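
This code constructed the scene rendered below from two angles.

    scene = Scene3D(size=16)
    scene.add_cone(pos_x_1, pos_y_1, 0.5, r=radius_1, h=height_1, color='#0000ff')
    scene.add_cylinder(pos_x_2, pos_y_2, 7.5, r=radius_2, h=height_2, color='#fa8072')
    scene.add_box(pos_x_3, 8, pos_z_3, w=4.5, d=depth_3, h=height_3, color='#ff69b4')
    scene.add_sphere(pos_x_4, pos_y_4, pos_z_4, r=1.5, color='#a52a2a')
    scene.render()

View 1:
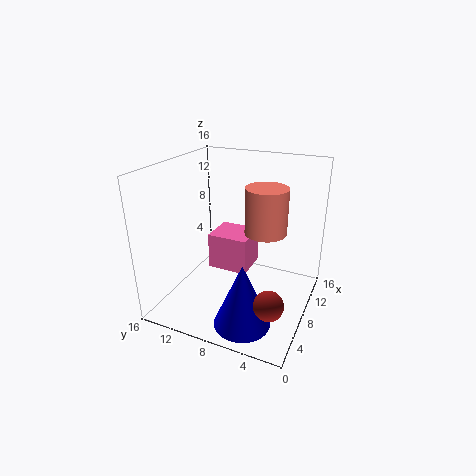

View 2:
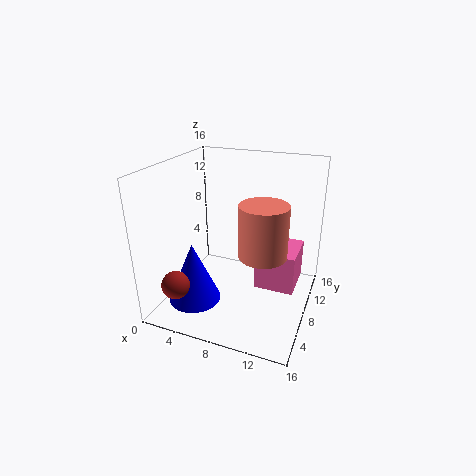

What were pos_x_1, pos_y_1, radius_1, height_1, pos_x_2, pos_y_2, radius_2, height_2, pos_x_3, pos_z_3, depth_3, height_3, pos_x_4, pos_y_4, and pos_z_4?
pos_x_1 = 3.5; pos_y_1 = 5.5; radius_1 = 3; height_1 = 7; pos_x_2 = 11.5; pos_y_2 = 6; radius_2 = 2.5; height_2 = 5.5; pos_x_3 = 10; pos_z_3 = 2; depth_3 = 5; height_3 = 4.5; pos_x_4 = 3; pos_y_4 = 2.5; pos_z_4 = 4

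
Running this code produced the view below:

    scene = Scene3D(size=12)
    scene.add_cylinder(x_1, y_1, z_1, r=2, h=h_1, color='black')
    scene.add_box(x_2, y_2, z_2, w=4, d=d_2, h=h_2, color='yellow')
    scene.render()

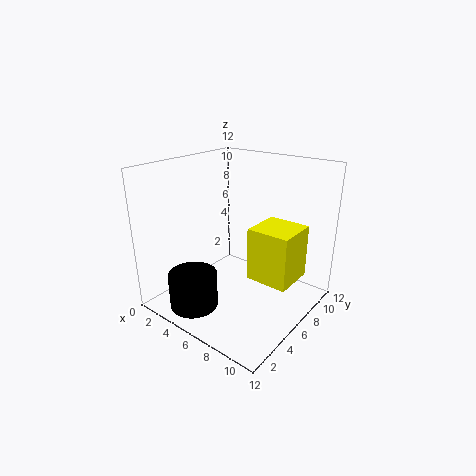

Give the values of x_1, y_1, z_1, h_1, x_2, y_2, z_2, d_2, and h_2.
x_1 = 4, y_1 = 2.5, z_1 = 0.5, h_1 = 3, x_2 = 5.5, y_2 = 8, z_2 = 1, d_2 = 4, h_2 = 5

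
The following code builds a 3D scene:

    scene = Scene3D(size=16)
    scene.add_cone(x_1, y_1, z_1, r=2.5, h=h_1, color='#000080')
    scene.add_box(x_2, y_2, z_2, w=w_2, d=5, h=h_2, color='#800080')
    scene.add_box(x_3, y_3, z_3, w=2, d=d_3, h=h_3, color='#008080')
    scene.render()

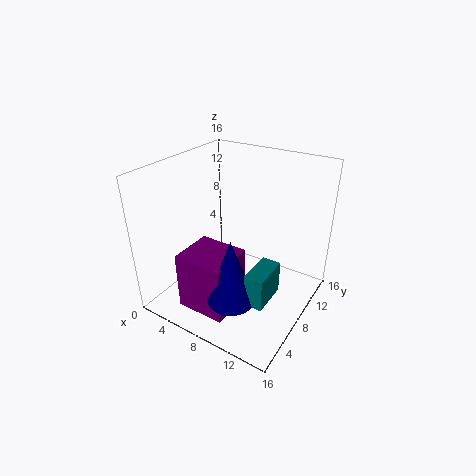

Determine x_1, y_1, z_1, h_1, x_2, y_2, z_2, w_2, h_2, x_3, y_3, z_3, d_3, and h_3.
x_1 = 10; y_1 = 3.5; z_1 = 3.5; h_1 = 7; x_2 = 4; y_2 = 2; z_2 = 1; w_2 = 5.5; h_2 = 6.5; x_3 = 11.5; y_3 = 3.5; z_3 = 3.5; d_3 = 4; h_3 = 3.5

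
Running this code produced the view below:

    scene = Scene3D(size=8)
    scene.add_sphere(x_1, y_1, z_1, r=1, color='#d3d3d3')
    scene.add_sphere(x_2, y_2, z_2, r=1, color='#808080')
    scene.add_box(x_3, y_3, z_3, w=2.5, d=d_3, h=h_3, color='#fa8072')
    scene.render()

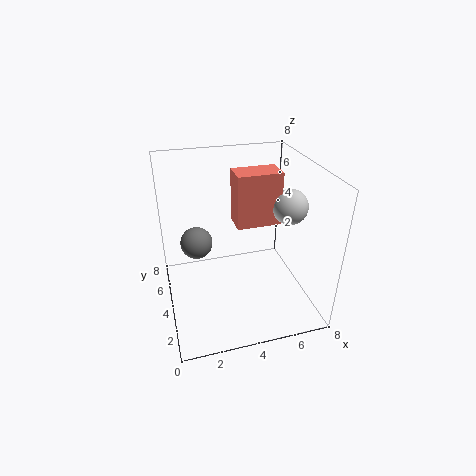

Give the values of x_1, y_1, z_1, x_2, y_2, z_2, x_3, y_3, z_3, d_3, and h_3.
x_1 = 7; y_1 = 4; z_1 = 5.5; x_2 = 2; y_2 = 6.5; z_2 = 2.5; x_3 = 4; y_3 = 4; z_3 = 4.5; d_3 = 1.5; h_3 = 3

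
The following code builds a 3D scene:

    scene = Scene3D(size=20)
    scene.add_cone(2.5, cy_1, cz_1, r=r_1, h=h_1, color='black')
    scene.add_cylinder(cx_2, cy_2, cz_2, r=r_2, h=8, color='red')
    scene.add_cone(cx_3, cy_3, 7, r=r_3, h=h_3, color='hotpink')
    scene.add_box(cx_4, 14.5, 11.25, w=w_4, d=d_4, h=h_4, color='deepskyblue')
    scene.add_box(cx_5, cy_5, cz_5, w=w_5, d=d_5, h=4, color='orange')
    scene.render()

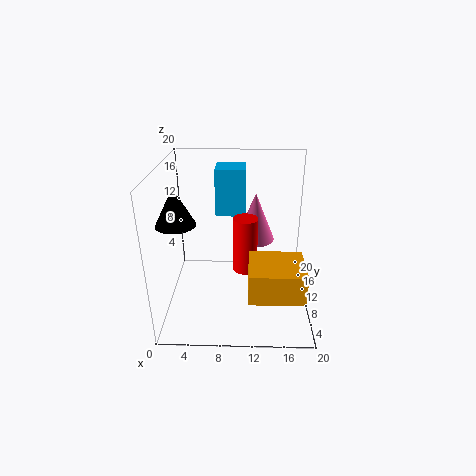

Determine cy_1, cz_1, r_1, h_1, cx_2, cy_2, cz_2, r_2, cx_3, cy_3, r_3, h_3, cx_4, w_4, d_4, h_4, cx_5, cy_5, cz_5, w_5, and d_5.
cy_1 = 6; cz_1 = 13.75; r_1 = 2.5; h_1 = 4.75; cx_2 = 11; cy_2 = 10.5; cz_2 = 4.75; r_2 = 1.75; cx_3 = 12.5; cy_3 = 15.75; r_3 = 3; h_3 = 7.5; cx_4 = 6.5; w_4 = 4.5; d_4 = 4.5; h_4 = 7; cx_5 = 11.5; cy_5 = 1.5; cz_5 = 5.25; w_5 = 7; d_5 = 6.25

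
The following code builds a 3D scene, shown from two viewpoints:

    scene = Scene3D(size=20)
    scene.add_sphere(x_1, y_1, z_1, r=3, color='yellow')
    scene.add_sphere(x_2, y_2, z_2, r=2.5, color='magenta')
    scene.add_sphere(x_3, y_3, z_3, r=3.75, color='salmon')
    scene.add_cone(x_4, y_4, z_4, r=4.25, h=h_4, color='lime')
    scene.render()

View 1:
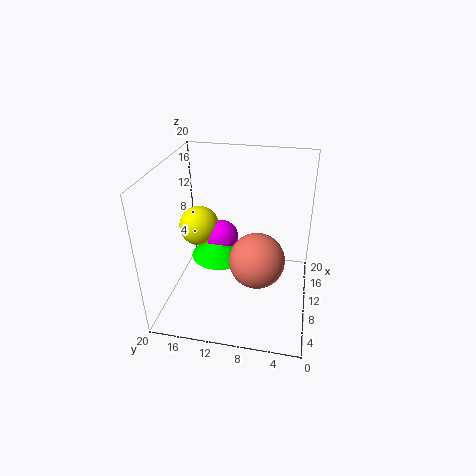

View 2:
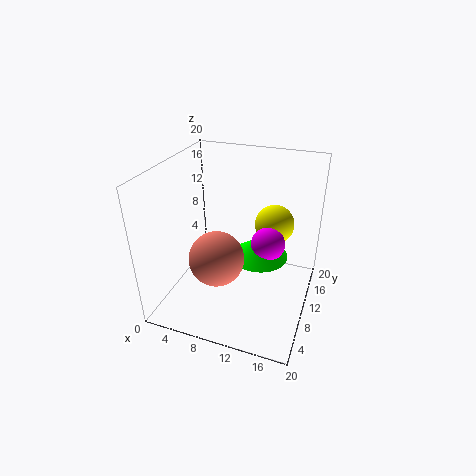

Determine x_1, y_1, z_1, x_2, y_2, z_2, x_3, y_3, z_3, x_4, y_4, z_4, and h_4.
x_1 = 13.5
y_1 = 16.75
z_1 = 9.25
x_2 = 13.5
y_2 = 13.25
z_2 = 7.75
x_3 = 8
y_3 = 7
z_3 = 8
x_4 = 12.25
y_4 = 13.25
z_4 = 5.5
h_4 = 3.25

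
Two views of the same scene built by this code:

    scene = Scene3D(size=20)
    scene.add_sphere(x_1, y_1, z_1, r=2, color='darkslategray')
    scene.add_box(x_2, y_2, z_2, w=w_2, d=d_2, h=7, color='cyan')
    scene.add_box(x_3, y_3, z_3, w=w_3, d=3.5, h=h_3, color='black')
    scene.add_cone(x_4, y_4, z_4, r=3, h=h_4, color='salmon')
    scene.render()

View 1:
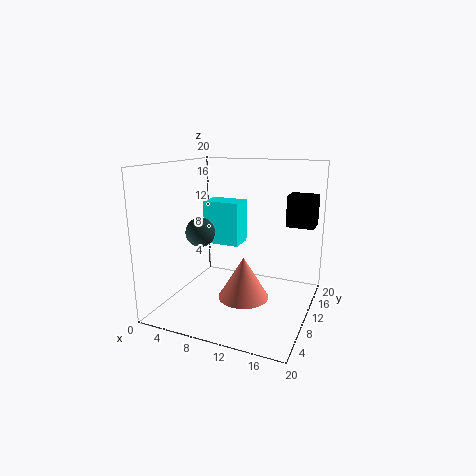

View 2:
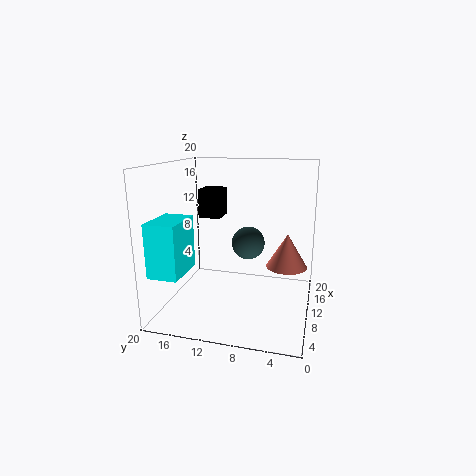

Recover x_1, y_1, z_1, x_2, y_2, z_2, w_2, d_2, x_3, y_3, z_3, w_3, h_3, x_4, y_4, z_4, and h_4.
x_1 = 5.5
y_1 = 7.5
z_1 = 11
x_2 = 1.5
y_2 = 15.5
z_2 = 6.5
w_2 = 6
d_2 = 4
x_3 = 15.5
y_3 = 14.5
z_3 = 11
w_3 = 4
h_3 = 4.5
x_4 = 13.5
y_4 = 3.5
z_4 = 5
h_4 = 5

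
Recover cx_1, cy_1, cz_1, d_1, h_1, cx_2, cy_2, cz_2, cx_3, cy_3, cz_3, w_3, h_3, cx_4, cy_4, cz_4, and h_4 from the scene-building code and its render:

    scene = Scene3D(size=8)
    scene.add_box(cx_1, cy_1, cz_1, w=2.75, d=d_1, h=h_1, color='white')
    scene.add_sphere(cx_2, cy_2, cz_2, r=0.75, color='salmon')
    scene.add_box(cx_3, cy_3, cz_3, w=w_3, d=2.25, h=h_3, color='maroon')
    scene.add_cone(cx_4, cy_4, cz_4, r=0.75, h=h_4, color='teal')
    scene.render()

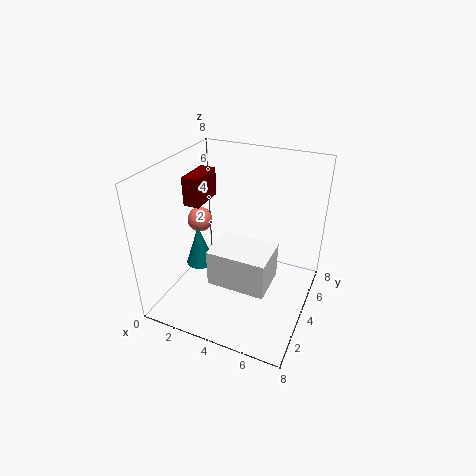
cx_1 = 4, cy_1 = 0.5, cz_1 = 3.5, d_1 = 2, h_1 = 1.75, cx_2 = 1, cy_2 = 5, cz_2 = 4, cx_3 = 0.25, cy_3 = 4.5, cz_3 = 5, w_3 = 1, h_3 = 1.75, cx_4 = 2.25, cy_4 = 2.75, cz_4 = 2.75, h_4 = 2.25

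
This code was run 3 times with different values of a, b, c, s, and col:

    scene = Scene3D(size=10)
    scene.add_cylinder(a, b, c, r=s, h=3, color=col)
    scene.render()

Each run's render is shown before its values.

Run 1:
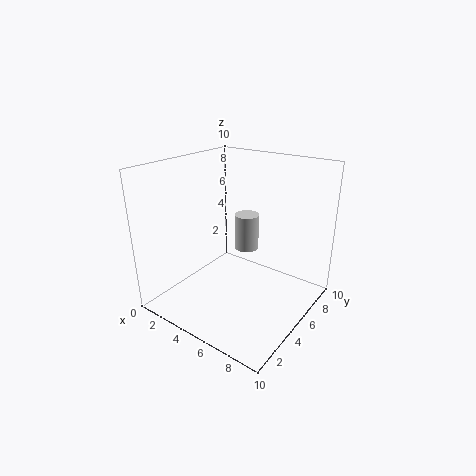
a = 3
b = 9
c = 2
s = 1
col = 'lightgray'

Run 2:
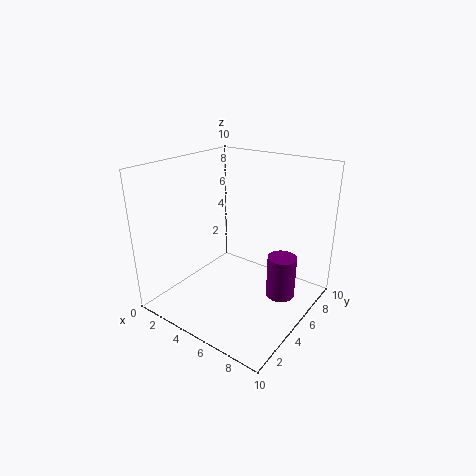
a = 8
b = 6
c = 1
s = 1
col = 'purple'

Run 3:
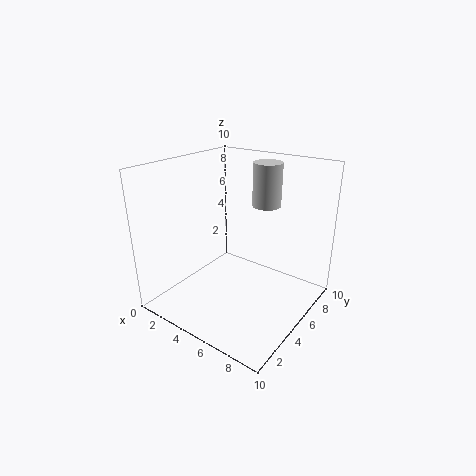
a = 6
b = 7
c = 7
s = 1
col = 'lightgray'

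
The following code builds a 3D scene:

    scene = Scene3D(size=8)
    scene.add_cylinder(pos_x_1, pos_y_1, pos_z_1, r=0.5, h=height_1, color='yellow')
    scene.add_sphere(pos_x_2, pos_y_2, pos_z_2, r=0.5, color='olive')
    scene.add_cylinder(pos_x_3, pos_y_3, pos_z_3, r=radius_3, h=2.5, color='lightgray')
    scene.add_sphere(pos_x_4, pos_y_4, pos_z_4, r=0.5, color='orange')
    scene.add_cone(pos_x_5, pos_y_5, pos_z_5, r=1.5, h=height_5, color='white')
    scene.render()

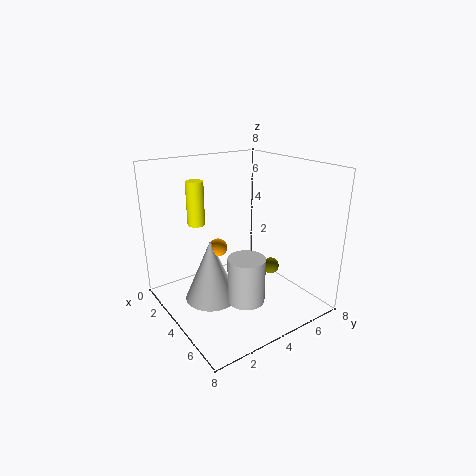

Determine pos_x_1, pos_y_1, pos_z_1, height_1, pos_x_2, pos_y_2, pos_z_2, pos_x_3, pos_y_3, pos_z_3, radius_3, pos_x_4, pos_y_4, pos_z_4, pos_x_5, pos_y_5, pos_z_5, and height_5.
pos_x_1 = 2; pos_y_1 = 2.5; pos_z_1 = 4.5; height_1 = 2.5; pos_x_2 = 4; pos_y_2 = 6.5; pos_z_2 = 1.5; pos_x_3 = 5.5; pos_y_3 = 3.5; pos_z_3 = 1; radius_3 = 1; pos_x_4 = 3.5; pos_y_4 = 3; pos_z_4 = 3.5; pos_x_5 = 3.5; pos_y_5 = 2.5; pos_z_5 = 0.5; height_5 = 3.5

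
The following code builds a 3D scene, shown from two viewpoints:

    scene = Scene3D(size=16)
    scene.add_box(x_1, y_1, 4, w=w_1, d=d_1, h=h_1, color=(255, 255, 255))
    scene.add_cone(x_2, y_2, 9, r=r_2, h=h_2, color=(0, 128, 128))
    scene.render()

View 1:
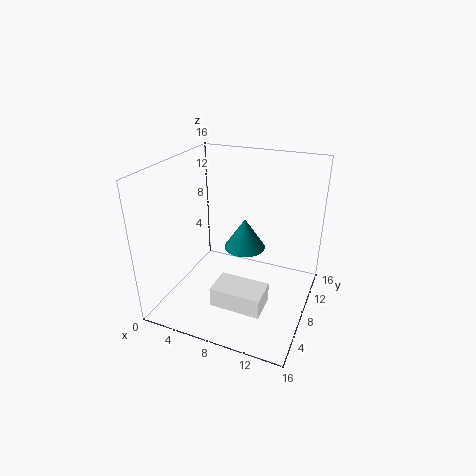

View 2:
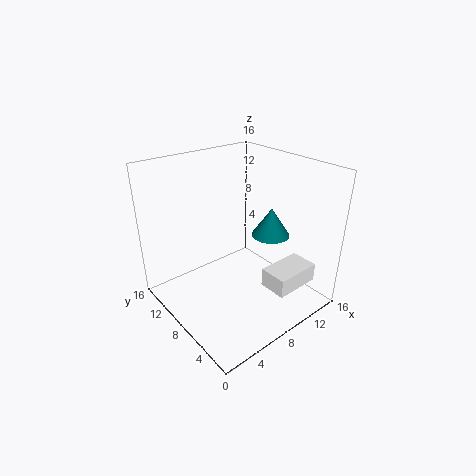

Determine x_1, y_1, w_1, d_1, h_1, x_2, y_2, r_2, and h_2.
x_1 = 8
y_1 = 1
w_1 = 5
d_1 = 3
h_1 = 2
x_2 = 10
y_2 = 5
r_2 = 2
h_2 = 3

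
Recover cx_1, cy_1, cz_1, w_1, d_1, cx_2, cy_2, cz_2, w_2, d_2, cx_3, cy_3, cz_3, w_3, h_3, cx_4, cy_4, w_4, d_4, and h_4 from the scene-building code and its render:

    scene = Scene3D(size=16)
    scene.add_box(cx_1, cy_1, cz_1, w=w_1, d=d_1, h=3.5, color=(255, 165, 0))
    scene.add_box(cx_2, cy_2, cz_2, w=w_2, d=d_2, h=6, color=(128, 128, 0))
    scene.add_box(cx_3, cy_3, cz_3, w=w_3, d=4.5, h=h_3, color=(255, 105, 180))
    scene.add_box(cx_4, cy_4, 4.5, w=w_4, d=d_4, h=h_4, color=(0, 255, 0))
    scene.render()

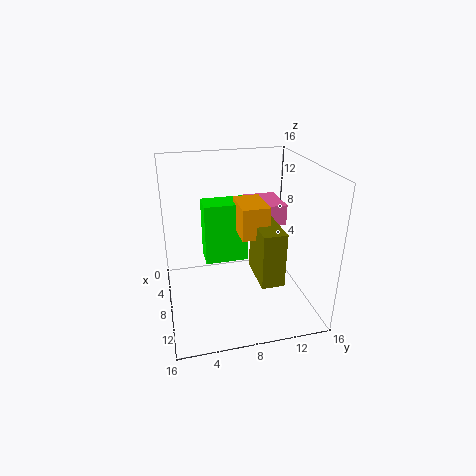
cx_1 = 5.5
cy_1 = 8
cz_1 = 8.5
w_1 = 4.5
d_1 = 3
cx_2 = 7.5
cy_2 = 9.5
cz_2 = 4
w_2 = 5
d_2 = 2.5
cx_3 = 1
cy_3 = 10
cz_3 = 8
w_3 = 5
h_3 = 2.5
cx_4 = 4
cy_4 = 4.5
w_4 = 3
d_4 = 5
h_4 = 7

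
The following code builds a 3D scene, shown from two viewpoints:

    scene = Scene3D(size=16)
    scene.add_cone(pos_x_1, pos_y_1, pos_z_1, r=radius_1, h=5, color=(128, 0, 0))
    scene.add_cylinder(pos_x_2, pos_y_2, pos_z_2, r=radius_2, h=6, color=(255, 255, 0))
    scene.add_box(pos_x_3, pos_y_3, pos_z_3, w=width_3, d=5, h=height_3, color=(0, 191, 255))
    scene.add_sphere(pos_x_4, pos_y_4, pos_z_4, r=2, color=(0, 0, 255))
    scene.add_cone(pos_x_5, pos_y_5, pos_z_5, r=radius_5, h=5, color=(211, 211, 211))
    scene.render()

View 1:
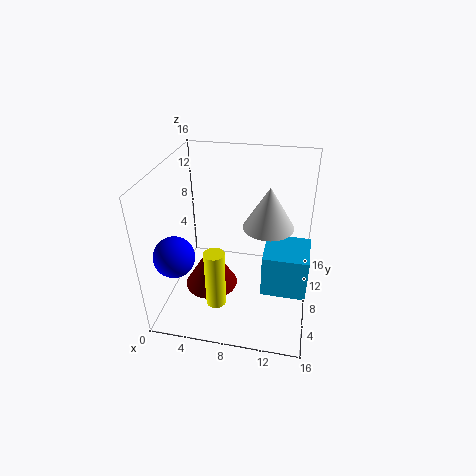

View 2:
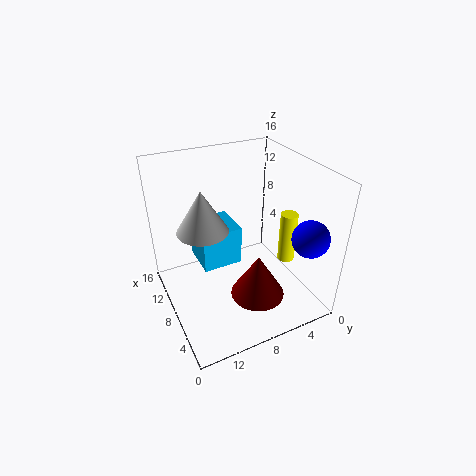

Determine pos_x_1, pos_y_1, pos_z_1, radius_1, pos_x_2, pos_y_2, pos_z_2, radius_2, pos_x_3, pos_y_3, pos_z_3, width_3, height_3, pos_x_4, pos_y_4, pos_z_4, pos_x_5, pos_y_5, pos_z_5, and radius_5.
pos_x_1 = 5, pos_y_1 = 7, pos_z_1 = 2, radius_1 = 3, pos_x_2 = 7, pos_y_2 = 2, pos_z_2 = 4, radius_2 = 1, pos_x_3 = 11, pos_y_3 = 6, pos_z_3 = 2, width_3 = 5, height_3 = 5, pos_x_4 = 3, pos_y_4 = 2, pos_z_4 = 9, pos_x_5 = 11, pos_y_5 = 11, pos_z_5 = 8, radius_5 = 3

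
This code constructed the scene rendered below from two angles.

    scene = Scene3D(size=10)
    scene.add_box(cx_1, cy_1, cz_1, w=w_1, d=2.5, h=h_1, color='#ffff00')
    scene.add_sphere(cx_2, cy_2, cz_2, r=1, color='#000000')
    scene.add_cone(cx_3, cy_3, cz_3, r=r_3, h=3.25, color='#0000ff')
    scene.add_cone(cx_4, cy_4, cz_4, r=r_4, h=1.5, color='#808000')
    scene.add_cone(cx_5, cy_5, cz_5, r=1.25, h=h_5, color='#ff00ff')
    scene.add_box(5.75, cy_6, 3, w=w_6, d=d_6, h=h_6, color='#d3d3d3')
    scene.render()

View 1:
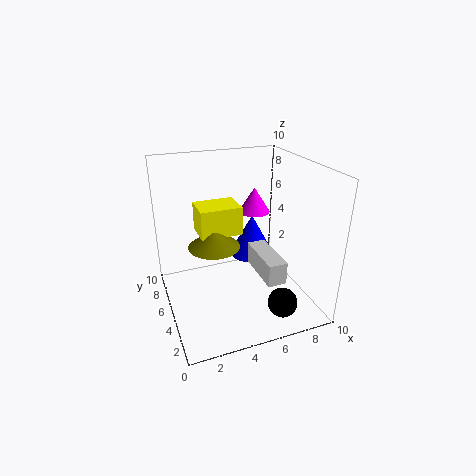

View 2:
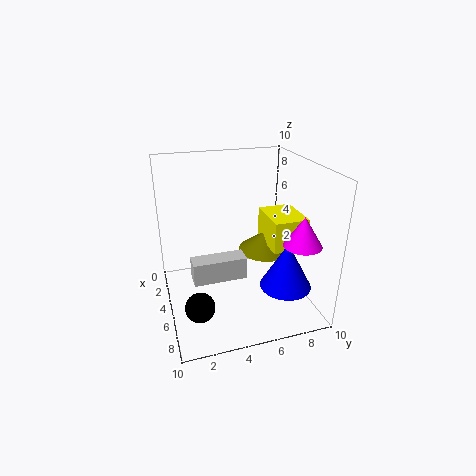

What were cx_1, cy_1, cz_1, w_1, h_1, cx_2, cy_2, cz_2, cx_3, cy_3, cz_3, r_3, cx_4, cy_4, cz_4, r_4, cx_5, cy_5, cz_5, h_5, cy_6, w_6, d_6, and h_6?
cx_1 = 3; cy_1 = 7.25; cz_1 = 4; w_1 = 3.25; h_1 = 2.25; cx_2 = 7; cy_2 = 1.75; cz_2 = 1.25; cx_3 = 7.25; cy_3 = 7.75; cz_3 = 2; r_3 = 1.75; cx_4 = 4; cy_4 = 7.5; cz_4 = 3.25; r_4 = 2; cx_5 = 7.75; cy_5 = 8.5; cz_5 = 5.25; h_5 = 2; cy_6 = 1.5; w_6 = 1.25; d_6 = 3.5; h_6 = 1.5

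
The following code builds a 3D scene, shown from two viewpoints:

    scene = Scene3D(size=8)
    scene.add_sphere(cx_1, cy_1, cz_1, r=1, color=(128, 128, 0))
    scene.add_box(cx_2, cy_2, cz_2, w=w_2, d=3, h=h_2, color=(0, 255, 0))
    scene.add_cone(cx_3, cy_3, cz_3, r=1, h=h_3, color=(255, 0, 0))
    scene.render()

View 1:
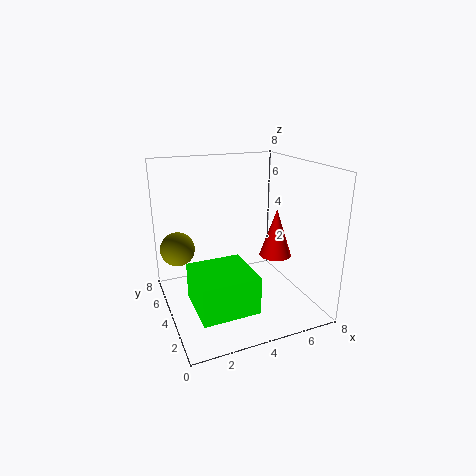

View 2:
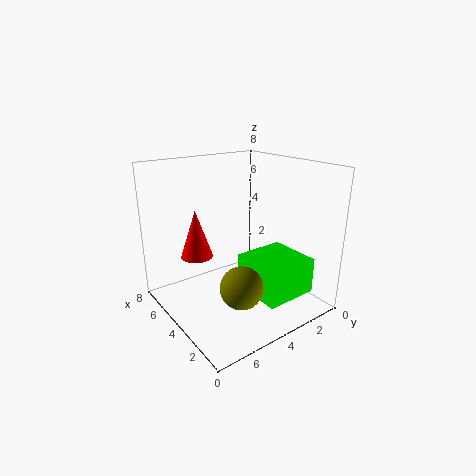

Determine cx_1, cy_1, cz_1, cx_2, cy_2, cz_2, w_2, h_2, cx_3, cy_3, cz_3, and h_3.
cx_1 = 1; cy_1 = 6; cz_1 = 3; cx_2 = 1; cy_2 = 1; cz_2 = 1; w_2 = 3; h_2 = 2; cx_3 = 7; cy_3 = 5; cz_3 = 2; h_3 = 3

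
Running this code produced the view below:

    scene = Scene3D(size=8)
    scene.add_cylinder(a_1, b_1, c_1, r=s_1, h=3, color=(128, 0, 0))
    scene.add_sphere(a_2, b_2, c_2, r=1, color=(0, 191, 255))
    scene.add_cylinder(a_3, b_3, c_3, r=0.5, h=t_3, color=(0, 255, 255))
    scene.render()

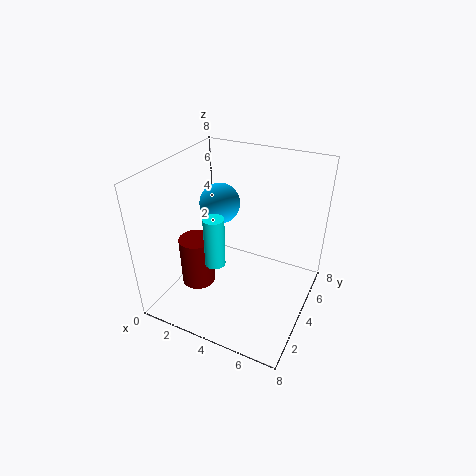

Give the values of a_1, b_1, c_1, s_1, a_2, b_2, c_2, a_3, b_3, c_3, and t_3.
a_1 = 1.5, b_1 = 3.5, c_1 = 0.5, s_1 = 1, a_2 = 3.5, b_2 = 3, c_2 = 6.5, a_3 = 4, b_3 = 1.5, c_3 = 4, t_3 = 2.5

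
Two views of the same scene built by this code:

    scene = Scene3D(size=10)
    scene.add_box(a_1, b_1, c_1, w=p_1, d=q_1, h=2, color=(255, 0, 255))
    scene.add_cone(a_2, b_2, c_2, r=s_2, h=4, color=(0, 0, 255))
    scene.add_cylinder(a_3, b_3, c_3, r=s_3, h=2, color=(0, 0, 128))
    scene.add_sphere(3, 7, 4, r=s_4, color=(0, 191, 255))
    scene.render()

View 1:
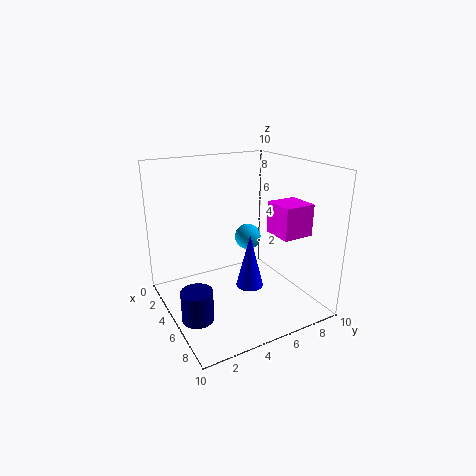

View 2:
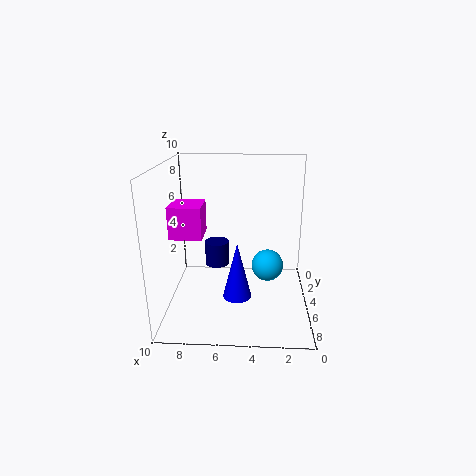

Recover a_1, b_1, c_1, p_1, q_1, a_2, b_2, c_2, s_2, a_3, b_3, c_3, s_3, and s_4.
a_1 = 7; b_1 = 6; c_1 = 6; p_1 = 2; q_1 = 2; a_2 = 5; b_2 = 6; c_2 = 1; s_2 = 1; a_3 = 7; b_3 = 1; c_3 = 1; s_3 = 1; s_4 = 1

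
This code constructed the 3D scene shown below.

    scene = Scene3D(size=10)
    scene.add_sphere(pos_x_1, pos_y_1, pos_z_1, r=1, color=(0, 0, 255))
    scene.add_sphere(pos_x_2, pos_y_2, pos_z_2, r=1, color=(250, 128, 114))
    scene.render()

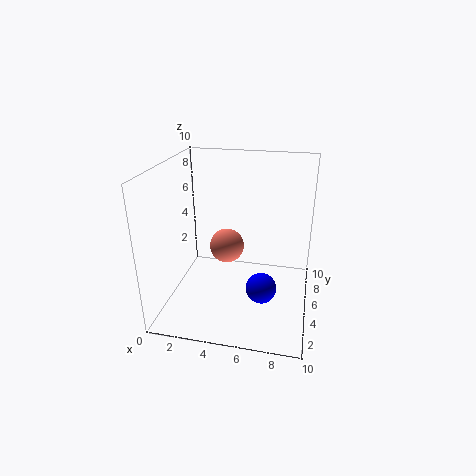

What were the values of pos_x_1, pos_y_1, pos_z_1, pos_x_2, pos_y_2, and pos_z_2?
pos_x_1 = 7
pos_y_1 = 3
pos_z_1 = 2.5
pos_x_2 = 5
pos_y_2 = 2
pos_z_2 = 6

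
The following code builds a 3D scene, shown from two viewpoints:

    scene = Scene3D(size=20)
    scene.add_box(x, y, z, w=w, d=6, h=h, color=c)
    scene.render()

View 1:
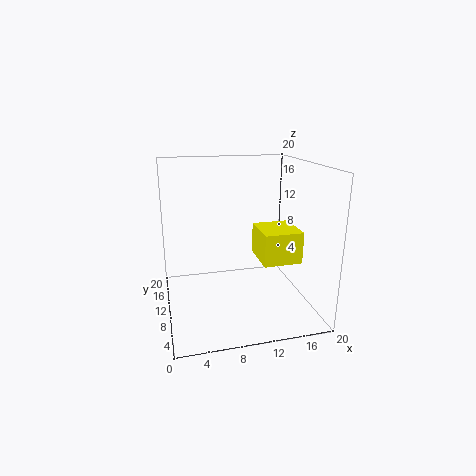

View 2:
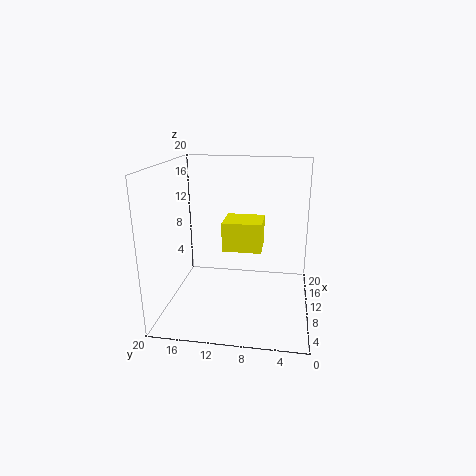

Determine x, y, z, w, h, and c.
x = 13, y = 7, z = 6.5, w = 5.5, h = 4.5, c = 'yellow'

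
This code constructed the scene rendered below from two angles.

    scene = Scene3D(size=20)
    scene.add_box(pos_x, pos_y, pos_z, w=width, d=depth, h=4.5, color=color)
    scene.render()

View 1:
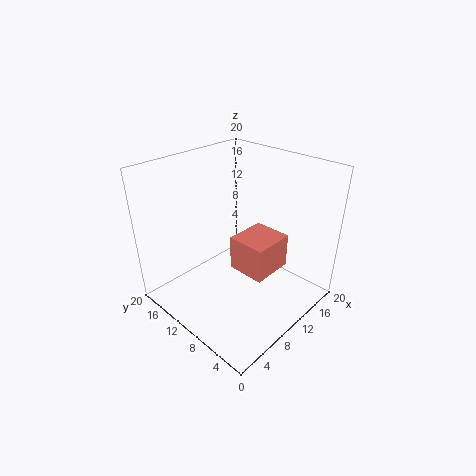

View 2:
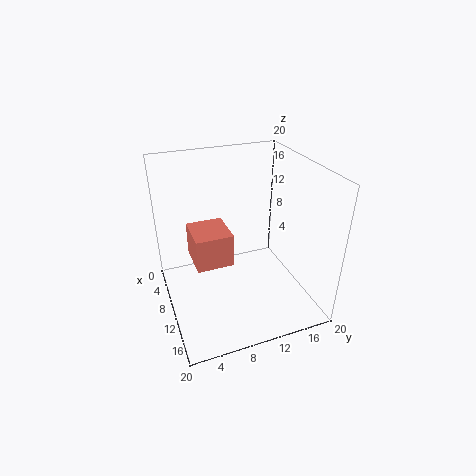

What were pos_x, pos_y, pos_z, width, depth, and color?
pos_x = 7, pos_y = 3.5, pos_z = 7.5, width = 5.5, depth = 5, color = 'salmon'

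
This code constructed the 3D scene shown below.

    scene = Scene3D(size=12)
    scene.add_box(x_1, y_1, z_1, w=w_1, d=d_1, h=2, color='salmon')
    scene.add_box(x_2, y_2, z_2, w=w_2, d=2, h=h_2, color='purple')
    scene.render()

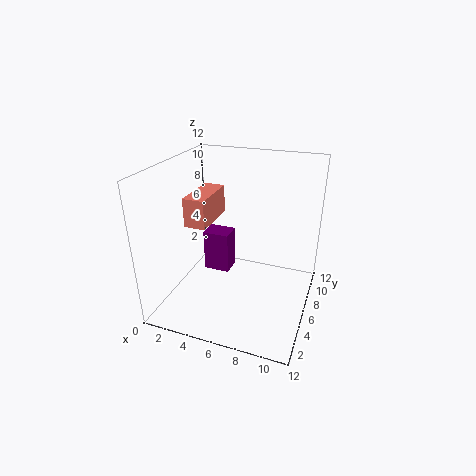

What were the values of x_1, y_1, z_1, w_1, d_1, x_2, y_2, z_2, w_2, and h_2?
x_1 = 4, y_1 = 1, z_1 = 9, w_1 = 1.5, d_1 = 3.5, x_2 = 1.5, y_2 = 8.5, z_2 = 0.5, w_2 = 2.5, h_2 = 4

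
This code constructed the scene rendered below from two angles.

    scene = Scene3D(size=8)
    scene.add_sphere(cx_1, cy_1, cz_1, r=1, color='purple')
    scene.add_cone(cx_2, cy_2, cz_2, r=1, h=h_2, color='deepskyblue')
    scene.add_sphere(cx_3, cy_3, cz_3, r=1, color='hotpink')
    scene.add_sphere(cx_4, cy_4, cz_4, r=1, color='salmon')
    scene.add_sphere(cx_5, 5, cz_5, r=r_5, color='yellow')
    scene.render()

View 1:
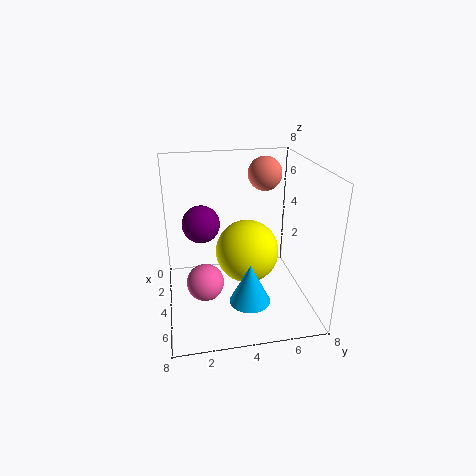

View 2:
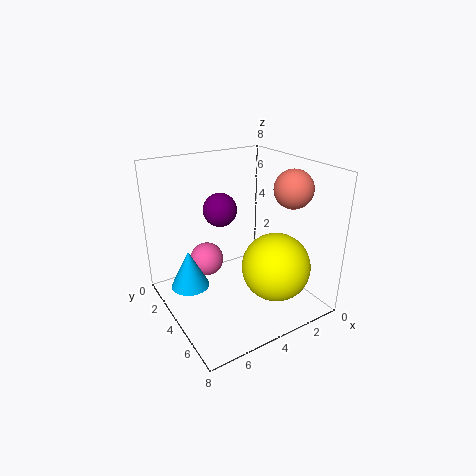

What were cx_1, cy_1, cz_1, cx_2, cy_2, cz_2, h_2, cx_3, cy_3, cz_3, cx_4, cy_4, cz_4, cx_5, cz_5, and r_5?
cx_1 = 4, cy_1 = 2, cz_1 = 5, cx_2 = 7, cy_2 = 4, cz_2 = 2, h_2 = 2, cx_3 = 5, cy_3 = 2, cz_3 = 2, cx_4 = 2, cy_4 = 6, cz_4 = 7, cx_5 = 2, cz_5 = 2, r_5 = 2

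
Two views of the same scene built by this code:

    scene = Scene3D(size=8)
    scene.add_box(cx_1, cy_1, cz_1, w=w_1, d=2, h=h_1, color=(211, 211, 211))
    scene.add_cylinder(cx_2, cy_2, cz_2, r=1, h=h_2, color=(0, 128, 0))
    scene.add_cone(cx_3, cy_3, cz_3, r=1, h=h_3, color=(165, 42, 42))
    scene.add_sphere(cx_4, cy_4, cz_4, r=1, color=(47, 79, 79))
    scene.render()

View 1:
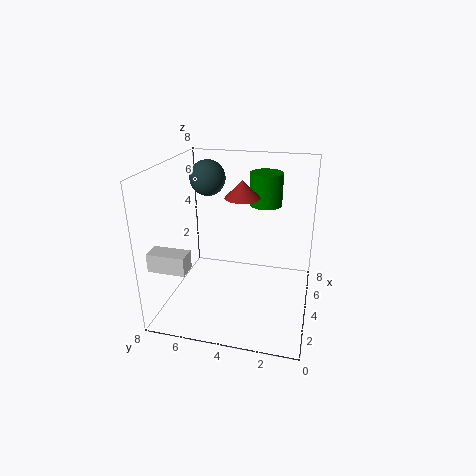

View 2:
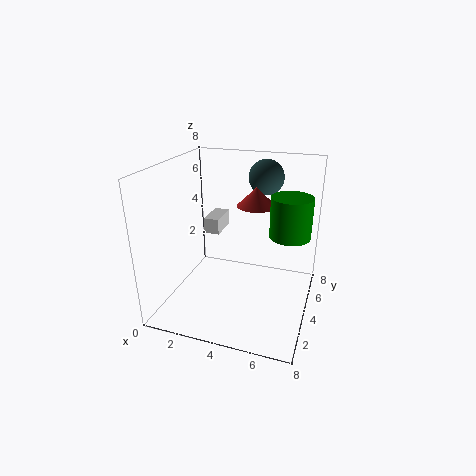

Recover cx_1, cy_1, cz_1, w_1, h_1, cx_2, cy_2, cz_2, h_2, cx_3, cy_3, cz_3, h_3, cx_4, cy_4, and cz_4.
cx_1 = 1
cy_1 = 6
cz_1 = 3
w_1 = 1
h_1 = 1
cx_2 = 7
cy_2 = 3
cz_2 = 5
h_2 = 2
cx_3 = 5
cy_3 = 4
cz_3 = 6
h_3 = 1
cx_4 = 5
cy_4 = 6
cz_4 = 7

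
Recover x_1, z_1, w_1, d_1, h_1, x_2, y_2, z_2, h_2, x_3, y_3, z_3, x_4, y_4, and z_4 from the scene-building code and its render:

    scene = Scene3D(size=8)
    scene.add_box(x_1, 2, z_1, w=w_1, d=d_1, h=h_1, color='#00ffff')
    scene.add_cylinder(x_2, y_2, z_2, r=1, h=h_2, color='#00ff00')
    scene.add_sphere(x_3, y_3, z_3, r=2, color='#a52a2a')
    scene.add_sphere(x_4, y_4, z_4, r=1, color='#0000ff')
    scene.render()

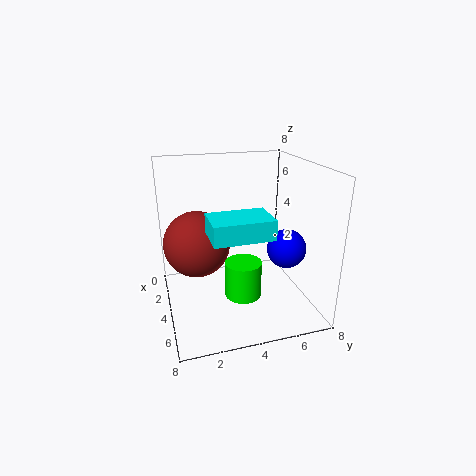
x_1 = 5
z_1 = 5
w_1 = 2
d_1 = 3
h_1 = 1
x_2 = 5
y_2 = 4
z_2 = 1
h_2 = 2
x_3 = 2
y_3 = 2
z_3 = 3
x_4 = 6
y_4 = 6
z_4 = 4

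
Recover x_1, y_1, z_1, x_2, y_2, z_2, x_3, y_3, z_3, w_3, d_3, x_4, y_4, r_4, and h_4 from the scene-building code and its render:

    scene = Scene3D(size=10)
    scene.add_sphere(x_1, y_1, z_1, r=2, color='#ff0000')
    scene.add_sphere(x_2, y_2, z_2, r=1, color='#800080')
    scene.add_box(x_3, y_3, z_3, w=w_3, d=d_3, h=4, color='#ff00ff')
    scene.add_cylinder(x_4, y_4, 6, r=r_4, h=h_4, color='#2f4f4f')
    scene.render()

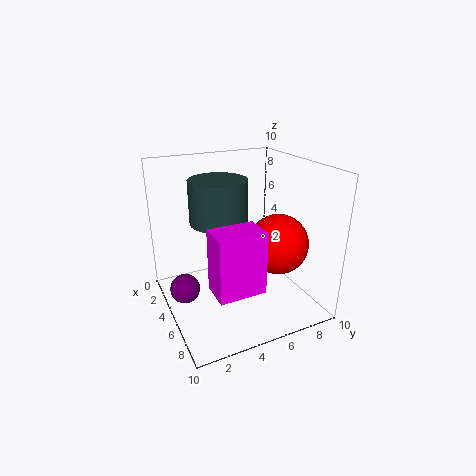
x_1 = 7, y_1 = 7, z_1 = 5, x_2 = 5, y_2 = 1, z_2 = 2, x_3 = 7, y_3 = 2, z_3 = 3, w_3 = 2, d_3 = 3, x_4 = 4, y_4 = 4, r_4 = 2, h_4 = 3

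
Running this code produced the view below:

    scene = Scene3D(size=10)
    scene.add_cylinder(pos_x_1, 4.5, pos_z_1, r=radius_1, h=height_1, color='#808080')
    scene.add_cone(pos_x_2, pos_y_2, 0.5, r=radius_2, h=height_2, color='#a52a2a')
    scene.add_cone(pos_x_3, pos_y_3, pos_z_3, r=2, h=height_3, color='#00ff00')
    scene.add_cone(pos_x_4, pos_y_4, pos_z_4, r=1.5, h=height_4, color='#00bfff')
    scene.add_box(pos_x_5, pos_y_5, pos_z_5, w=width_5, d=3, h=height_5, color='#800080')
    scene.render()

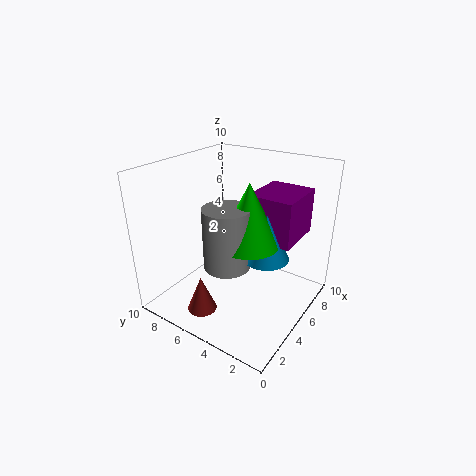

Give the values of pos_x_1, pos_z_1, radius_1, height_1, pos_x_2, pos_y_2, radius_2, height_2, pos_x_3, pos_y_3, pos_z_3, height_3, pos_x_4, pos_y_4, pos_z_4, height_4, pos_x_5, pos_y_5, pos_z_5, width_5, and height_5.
pos_x_1 = 3
pos_z_1 = 4
radius_1 = 1.5
height_1 = 4
pos_x_2 = 2
pos_y_2 = 6
radius_2 = 1
height_2 = 2.5
pos_x_3 = 4
pos_y_3 = 3.5
pos_z_3 = 5.5
height_3 = 4
pos_x_4 = 4.5
pos_y_4 = 2.5
pos_z_4 = 4.5
height_4 = 3
pos_x_5 = 4.5
pos_y_5 = 1
pos_z_5 = 5.5
width_5 = 3.5
height_5 = 3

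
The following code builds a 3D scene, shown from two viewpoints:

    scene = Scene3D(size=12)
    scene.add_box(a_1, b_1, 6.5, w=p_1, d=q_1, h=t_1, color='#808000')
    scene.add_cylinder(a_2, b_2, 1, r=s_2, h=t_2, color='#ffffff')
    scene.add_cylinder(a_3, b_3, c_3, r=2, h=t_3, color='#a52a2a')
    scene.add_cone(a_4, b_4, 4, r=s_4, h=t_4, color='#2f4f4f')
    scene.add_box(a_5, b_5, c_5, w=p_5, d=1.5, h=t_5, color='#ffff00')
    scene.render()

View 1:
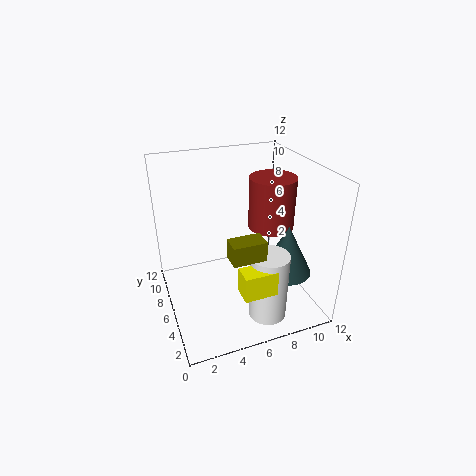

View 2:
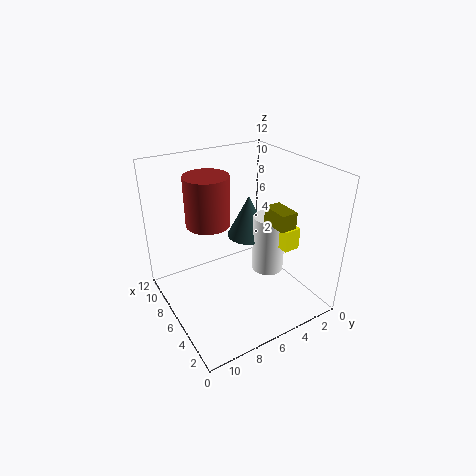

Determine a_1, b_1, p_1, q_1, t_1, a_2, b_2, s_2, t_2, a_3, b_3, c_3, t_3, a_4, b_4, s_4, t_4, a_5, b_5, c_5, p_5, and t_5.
a_1 = 4; b_1 = 1.5; p_1 = 2.5; q_1 = 1.5; t_1 = 1.5; a_2 = 7; b_2 = 2; s_2 = 1.5; t_2 = 5.5; a_3 = 9.5; b_3 = 7; c_3 = 6; t_3 = 4.5; a_4 = 9; b_4 = 3; s_4 = 2; t_4 = 4; a_5 = 4.5; b_5 = 0.5; c_5 = 4; p_5 = 2.5; t_5 = 2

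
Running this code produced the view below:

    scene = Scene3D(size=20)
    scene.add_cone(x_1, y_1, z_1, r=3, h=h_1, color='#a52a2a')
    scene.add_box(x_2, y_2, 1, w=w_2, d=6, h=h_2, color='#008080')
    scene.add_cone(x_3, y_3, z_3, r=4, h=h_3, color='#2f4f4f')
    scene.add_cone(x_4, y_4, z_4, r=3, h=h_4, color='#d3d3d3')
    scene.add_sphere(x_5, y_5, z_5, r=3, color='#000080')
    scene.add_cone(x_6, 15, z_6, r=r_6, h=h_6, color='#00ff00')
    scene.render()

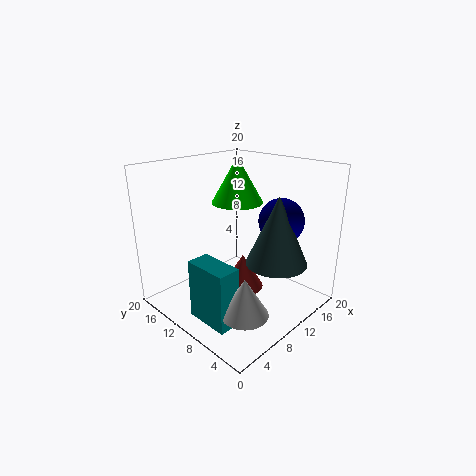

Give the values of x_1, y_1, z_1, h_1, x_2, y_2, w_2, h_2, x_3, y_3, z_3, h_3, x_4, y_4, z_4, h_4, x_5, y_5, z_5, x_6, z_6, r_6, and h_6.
x_1 = 11
y_1 = 10
z_1 = 2
h_1 = 5
x_2 = 2
y_2 = 5
w_2 = 3
h_2 = 8
x_3 = 11
y_3 = 4
z_3 = 8
h_3 = 9
x_4 = 5
y_4 = 4
z_4 = 3
h_4 = 5
x_5 = 13
y_5 = 5
z_5 = 13
x_6 = 15
z_6 = 13
r_6 = 4
h_6 = 7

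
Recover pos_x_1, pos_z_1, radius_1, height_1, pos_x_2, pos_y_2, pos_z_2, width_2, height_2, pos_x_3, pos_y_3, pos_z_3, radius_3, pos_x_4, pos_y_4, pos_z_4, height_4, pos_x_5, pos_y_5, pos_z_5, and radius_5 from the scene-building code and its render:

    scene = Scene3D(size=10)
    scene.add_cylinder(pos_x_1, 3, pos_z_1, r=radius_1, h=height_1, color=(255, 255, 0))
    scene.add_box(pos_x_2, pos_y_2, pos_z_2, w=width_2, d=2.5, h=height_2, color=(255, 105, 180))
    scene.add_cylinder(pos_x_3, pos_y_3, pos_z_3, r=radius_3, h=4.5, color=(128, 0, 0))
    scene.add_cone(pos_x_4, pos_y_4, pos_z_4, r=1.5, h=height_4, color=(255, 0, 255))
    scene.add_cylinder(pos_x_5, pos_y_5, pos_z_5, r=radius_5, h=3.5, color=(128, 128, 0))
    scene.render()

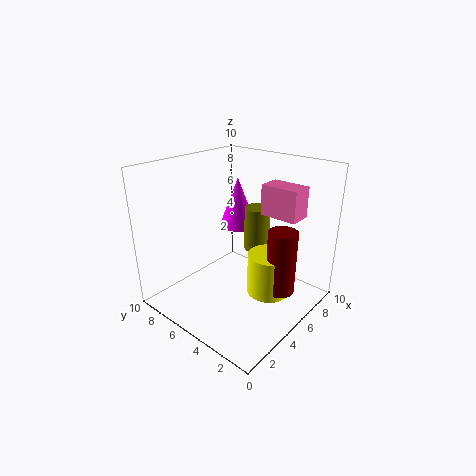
pos_x_1 = 6; pos_z_1 = 1; radius_1 = 1.5; height_1 = 3; pos_x_2 = 5.5; pos_y_2 = 1; pos_z_2 = 7; width_2 = 1.5; height_2 = 2; pos_x_3 = 6; pos_y_3 = 2; pos_z_3 = 1.5; radius_3 = 1; pos_x_4 = 8.5; pos_y_4 = 8; pos_z_4 = 4; height_4 = 4; pos_x_5 = 8.5; pos_y_5 = 6; pos_z_5 = 2.5; radius_5 = 1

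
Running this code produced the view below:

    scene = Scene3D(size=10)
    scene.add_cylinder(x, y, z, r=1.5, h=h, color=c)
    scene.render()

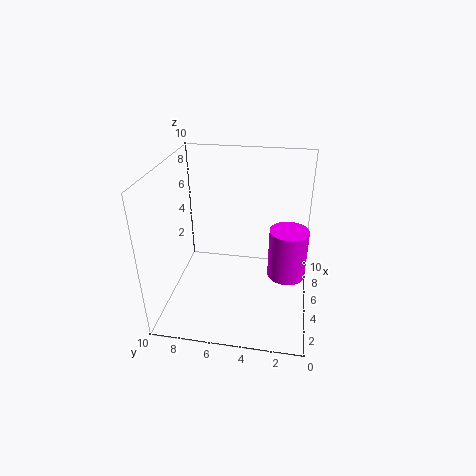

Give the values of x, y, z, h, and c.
x = 7.5, y = 1.5, z = 0.5, h = 4, c = 'magenta'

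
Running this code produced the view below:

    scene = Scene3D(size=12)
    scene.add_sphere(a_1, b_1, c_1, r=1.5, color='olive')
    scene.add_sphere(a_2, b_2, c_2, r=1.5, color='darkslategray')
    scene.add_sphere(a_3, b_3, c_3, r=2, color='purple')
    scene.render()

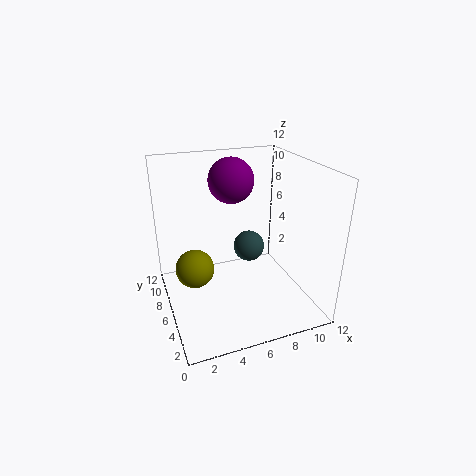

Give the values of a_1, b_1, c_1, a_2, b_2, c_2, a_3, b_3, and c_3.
a_1 = 2, b_1 = 5, c_1 = 4.5, a_2 = 8.5, b_2 = 9.5, c_2 = 3, a_3 = 6.5, b_3 = 9, c_3 = 10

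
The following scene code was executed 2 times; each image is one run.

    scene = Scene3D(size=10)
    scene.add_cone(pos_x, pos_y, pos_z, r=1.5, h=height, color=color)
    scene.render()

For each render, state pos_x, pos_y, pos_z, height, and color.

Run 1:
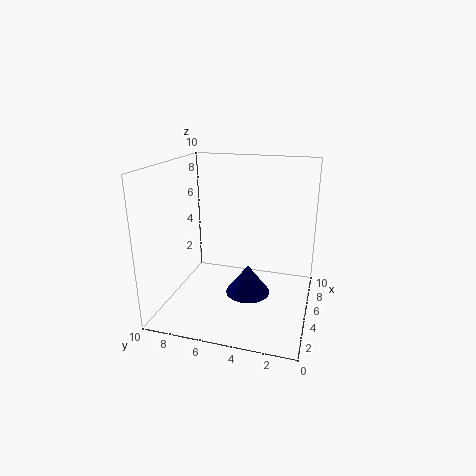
pos_x = 4; pos_y = 4; pos_z = 1.5; height = 2; color = 'navy'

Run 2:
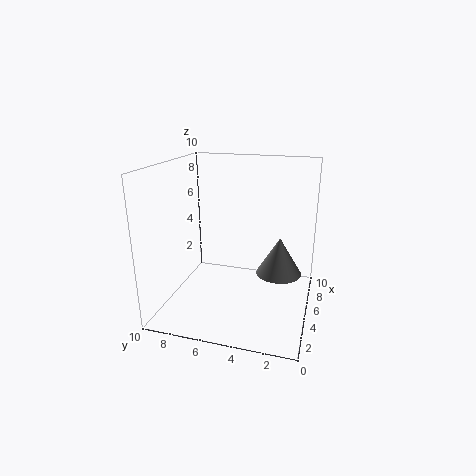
pos_x = 4.5; pos_y = 2; pos_z = 3; height = 2.5; color = 'gray'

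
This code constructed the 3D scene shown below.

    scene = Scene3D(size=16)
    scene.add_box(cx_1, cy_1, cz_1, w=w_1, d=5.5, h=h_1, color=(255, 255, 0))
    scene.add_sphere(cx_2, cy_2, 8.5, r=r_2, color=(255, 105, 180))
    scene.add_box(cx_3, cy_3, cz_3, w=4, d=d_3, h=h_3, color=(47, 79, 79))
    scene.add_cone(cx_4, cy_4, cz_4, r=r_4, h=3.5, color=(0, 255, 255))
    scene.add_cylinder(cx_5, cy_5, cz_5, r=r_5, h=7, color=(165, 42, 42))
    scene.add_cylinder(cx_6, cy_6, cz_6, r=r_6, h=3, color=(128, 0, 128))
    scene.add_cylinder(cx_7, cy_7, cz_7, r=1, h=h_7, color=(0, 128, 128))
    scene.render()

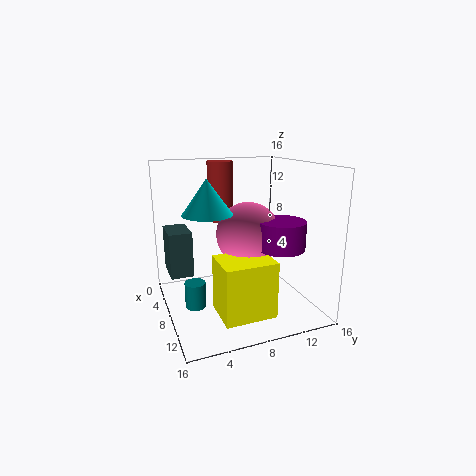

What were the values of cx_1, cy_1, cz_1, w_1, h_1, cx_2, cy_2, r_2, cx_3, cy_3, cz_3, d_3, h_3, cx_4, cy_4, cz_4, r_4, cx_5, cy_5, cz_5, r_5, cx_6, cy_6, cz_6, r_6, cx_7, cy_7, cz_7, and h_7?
cx_1 = 9.5, cy_1 = 4.5, cz_1 = 1, w_1 = 4.5, h_1 = 6, cx_2 = 8.5, cy_2 = 9, r_2 = 3.5, cx_3 = 3.5, cy_3 = 0.5, cz_3 = 4, d_3 = 2.5, h_3 = 5, cx_4 = 10, cy_4 = 4, cz_4 = 11.5, r_4 = 2.5, cx_5 = 3.5, cy_5 = 7.5, cz_5 = 9, r_5 = 1.5, cx_6 = 11.5, cy_6 = 11.5, cz_6 = 7.5, r_6 = 2.5, cx_7 = 12, cy_7 = 2, cz_7 = 3, h_7 = 2.5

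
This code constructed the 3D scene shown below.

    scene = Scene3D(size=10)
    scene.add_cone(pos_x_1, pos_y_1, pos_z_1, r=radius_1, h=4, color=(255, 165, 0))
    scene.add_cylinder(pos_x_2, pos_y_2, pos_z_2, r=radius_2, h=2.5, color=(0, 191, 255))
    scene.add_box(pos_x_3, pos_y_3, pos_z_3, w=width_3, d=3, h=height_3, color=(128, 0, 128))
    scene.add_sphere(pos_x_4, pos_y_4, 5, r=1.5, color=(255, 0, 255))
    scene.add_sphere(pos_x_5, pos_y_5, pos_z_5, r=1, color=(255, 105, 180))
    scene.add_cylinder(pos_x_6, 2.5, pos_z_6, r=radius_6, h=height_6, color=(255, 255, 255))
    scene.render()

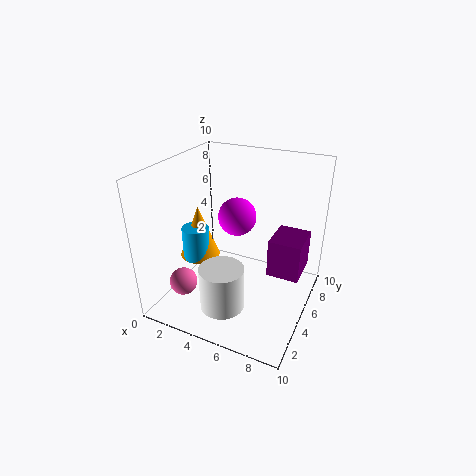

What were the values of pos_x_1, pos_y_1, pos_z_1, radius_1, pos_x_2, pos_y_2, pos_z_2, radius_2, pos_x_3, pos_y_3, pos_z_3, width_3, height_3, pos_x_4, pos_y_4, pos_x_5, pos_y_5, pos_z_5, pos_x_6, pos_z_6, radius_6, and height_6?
pos_x_1 = 1.5, pos_y_1 = 5.5, pos_z_1 = 2.5, radius_1 = 1.5, pos_x_2 = 1.5, pos_y_2 = 5, pos_z_2 = 2.5, radius_2 = 1, pos_x_3 = 6.5, pos_y_3 = 7, pos_z_3 = 1, width_3 = 2.5, height_3 = 3, pos_x_4 = 3.5, pos_y_4 = 8, pos_x_5 = 1.5, pos_y_5 = 3, pos_z_5 = 1.5, pos_x_6 = 5, pos_z_6 = 1, radius_6 = 1.5, height_6 = 3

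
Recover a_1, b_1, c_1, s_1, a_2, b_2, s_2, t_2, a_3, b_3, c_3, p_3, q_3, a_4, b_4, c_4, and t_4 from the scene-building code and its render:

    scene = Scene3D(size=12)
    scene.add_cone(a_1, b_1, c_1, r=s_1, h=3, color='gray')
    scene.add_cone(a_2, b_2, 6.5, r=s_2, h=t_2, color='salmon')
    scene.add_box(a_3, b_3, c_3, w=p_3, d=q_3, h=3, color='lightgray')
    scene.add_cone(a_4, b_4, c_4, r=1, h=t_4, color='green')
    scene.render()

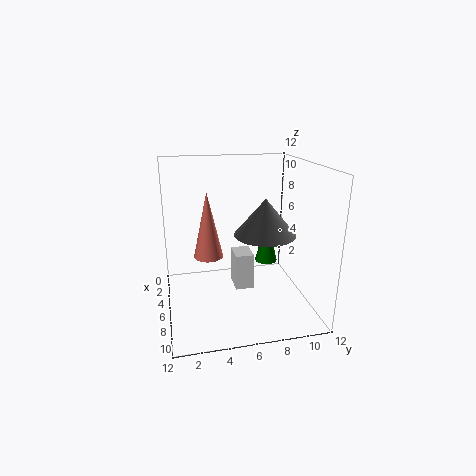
a_1 = 7, b_1 = 8, c_1 = 6.5, s_1 = 2.5, a_2 = 10, b_2 = 3, s_2 = 1, t_2 = 4.5, a_3 = 5.5, b_3 = 5.5, c_3 = 2, p_3 = 2, q_3 = 1.5, a_4 = 4.5, b_4 = 9, c_4 = 3, t_4 = 4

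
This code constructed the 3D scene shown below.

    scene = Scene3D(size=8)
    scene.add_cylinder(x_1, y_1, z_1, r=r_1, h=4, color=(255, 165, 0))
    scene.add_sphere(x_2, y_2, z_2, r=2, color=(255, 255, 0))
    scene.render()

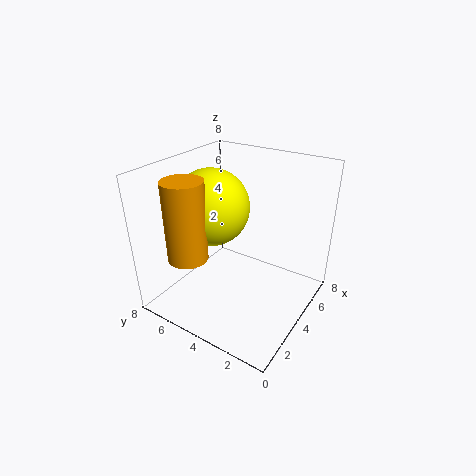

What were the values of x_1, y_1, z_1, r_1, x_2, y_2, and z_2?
x_1 = 1, y_1 = 5, z_1 = 4, r_1 = 1, x_2 = 3, y_2 = 5, z_2 = 6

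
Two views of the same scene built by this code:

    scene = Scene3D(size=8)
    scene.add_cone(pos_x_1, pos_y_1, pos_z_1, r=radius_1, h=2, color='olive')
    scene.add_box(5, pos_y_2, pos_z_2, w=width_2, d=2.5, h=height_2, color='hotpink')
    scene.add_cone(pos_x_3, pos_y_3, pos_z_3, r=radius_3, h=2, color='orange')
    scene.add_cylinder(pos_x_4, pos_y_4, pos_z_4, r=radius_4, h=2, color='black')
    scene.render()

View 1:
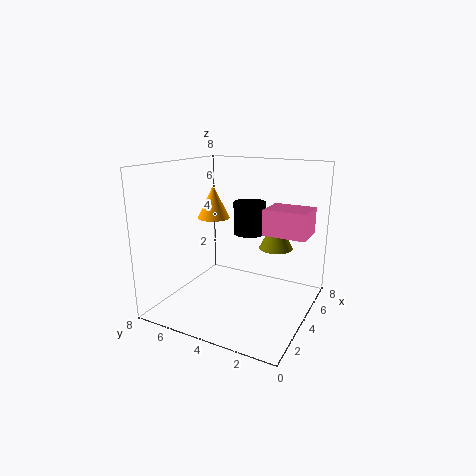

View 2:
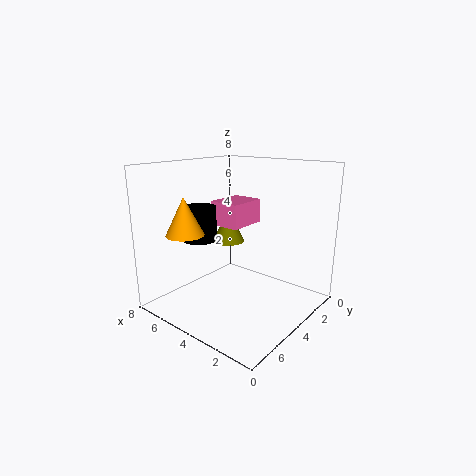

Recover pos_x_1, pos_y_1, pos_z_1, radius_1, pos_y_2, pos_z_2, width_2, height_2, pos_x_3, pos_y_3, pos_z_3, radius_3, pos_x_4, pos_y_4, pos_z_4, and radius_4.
pos_x_1 = 6; pos_y_1 = 2.5; pos_z_1 = 3; radius_1 = 1; pos_y_2 = 0.5; pos_z_2 = 4; width_2 = 2; height_2 = 1.5; pos_x_3 = 5.5; pos_y_3 = 6.5; pos_z_3 = 4.5; radius_3 = 1; pos_x_4 = 6.5; pos_y_4 = 4.5; pos_z_4 = 3.5; radius_4 = 1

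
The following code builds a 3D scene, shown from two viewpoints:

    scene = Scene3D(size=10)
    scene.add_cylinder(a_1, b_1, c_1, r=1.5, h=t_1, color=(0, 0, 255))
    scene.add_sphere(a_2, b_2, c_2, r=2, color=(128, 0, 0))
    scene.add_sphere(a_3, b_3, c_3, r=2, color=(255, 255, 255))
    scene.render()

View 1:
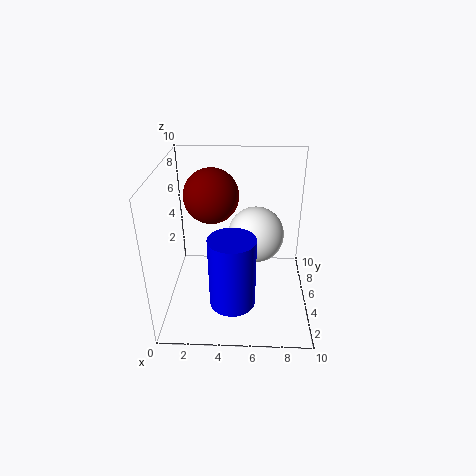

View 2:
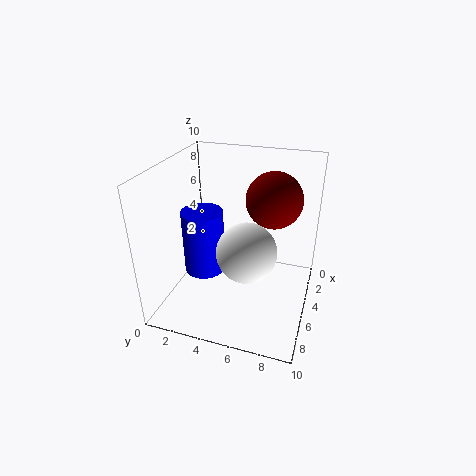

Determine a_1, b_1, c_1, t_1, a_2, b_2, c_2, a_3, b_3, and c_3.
a_1 = 4.75; b_1 = 2.25; c_1 = 1.75; t_1 = 4.75; a_2 = 3; b_2 = 7; c_2 = 7.25; a_3 = 6.25; b_3 = 6; c_3 = 4.75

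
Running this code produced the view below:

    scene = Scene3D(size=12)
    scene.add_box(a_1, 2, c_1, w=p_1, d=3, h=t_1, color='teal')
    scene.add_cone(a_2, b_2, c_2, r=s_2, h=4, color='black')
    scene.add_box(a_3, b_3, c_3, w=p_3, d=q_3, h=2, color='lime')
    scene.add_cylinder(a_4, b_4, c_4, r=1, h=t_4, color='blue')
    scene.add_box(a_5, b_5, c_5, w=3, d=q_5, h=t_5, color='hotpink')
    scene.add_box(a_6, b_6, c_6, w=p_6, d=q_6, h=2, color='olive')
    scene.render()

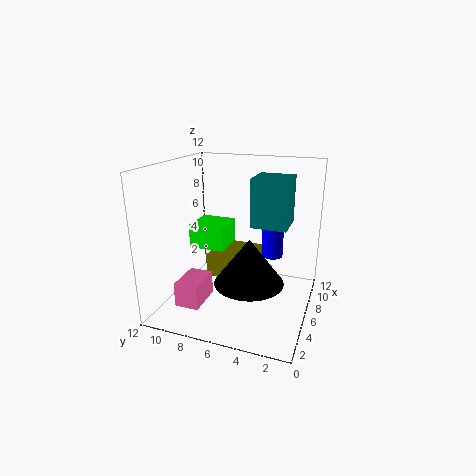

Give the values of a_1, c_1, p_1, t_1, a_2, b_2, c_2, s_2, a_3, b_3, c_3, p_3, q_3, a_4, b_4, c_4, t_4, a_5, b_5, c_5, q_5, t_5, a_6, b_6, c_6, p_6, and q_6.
a_1 = 6; c_1 = 7; p_1 = 3; t_1 = 4; a_2 = 6; b_2 = 5; c_2 = 2; s_2 = 3; a_3 = 5; b_3 = 7; c_3 = 5; p_3 = 3; q_3 = 3; a_4 = 10; b_4 = 4; c_4 = 3; t_4 = 4; a_5 = 2; b_5 = 8; c_5 = 1; q_5 = 2; t_5 = 2; a_6 = 6; b_6 = 5; c_6 = 2; p_6 = 4; q_6 = 4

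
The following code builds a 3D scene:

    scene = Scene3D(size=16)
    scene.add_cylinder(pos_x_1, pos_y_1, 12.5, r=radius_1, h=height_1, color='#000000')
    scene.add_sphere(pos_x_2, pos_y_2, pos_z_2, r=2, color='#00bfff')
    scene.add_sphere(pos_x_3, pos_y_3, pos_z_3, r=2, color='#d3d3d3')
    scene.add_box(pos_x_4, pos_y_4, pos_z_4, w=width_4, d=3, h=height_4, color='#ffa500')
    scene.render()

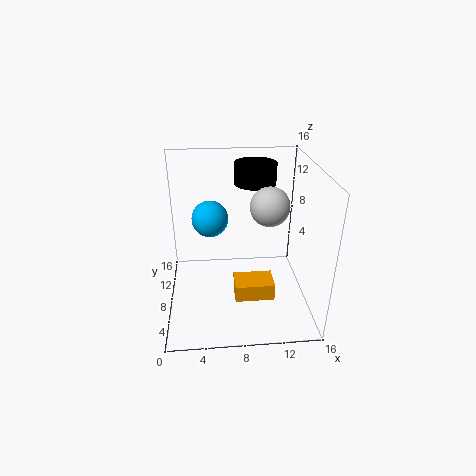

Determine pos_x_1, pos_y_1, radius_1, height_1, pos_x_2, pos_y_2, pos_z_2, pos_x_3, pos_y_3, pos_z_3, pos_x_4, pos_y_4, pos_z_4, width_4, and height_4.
pos_x_1 = 10.5
pos_y_1 = 13
radius_1 = 2.5
height_1 = 2.5
pos_x_2 = 5
pos_y_2 = 9
pos_z_2 = 10
pos_x_3 = 11
pos_y_3 = 6
pos_z_3 = 12.5
pos_x_4 = 7.5
pos_y_4 = 5.5
pos_z_4 = 1
width_4 = 4.5
height_4 = 2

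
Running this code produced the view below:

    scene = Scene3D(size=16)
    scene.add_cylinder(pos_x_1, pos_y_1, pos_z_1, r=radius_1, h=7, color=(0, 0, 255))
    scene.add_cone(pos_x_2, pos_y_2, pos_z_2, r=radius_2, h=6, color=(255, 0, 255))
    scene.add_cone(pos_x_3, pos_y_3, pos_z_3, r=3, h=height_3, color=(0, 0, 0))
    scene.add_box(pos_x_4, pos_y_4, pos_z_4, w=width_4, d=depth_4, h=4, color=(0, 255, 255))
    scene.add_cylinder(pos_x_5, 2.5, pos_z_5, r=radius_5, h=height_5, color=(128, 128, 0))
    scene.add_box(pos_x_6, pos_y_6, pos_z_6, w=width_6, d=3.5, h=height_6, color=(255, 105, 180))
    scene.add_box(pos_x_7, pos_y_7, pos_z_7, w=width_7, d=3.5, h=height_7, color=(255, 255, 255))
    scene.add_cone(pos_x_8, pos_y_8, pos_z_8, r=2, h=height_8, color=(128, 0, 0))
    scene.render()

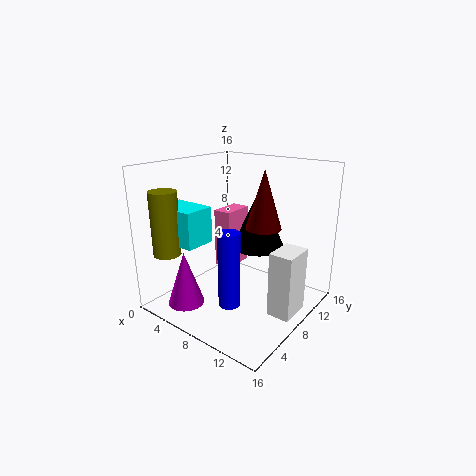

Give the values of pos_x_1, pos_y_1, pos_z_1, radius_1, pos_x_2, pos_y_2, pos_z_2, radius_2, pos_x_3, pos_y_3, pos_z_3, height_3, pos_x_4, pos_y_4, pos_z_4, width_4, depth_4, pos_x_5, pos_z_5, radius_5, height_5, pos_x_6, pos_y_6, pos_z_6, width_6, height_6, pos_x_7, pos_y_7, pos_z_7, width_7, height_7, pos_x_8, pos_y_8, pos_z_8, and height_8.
pos_x_1 = 12; pos_y_1 = 1.5; pos_z_1 = 4.5; radius_1 = 1; pos_x_2 = 4.5; pos_y_2 = 3; pos_z_2 = 1; radius_2 = 2; pos_x_3 = 9; pos_y_3 = 10.5; pos_z_3 = 6.5; height_3 = 6.5; pos_x_4 = 0.5; pos_y_4 = 3; pos_z_4 = 7.5; width_4 = 5; depth_4 = 3.5; pos_x_5 = 2.5; pos_z_5 = 6.5; radius_5 = 1.5; height_5 = 7; pos_x_6 = 5.5; pos_y_6 = 7; pos_z_6 = 4.5; width_6 = 2; height_6 = 6.5; pos_x_7 = 13; pos_y_7 = 6.5; pos_z_7 = 1; width_7 = 2.5; height_7 = 7; pos_x_8 = 10; pos_y_8 = 10; pos_z_8 = 9; height_8 = 6.5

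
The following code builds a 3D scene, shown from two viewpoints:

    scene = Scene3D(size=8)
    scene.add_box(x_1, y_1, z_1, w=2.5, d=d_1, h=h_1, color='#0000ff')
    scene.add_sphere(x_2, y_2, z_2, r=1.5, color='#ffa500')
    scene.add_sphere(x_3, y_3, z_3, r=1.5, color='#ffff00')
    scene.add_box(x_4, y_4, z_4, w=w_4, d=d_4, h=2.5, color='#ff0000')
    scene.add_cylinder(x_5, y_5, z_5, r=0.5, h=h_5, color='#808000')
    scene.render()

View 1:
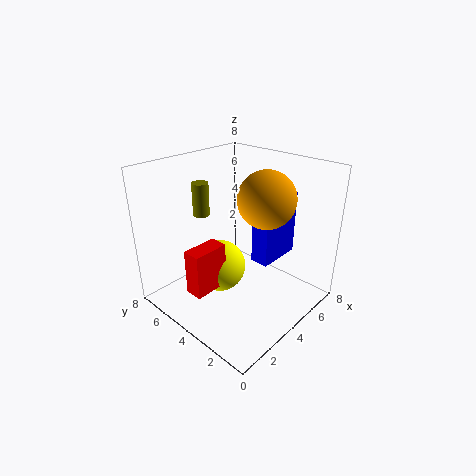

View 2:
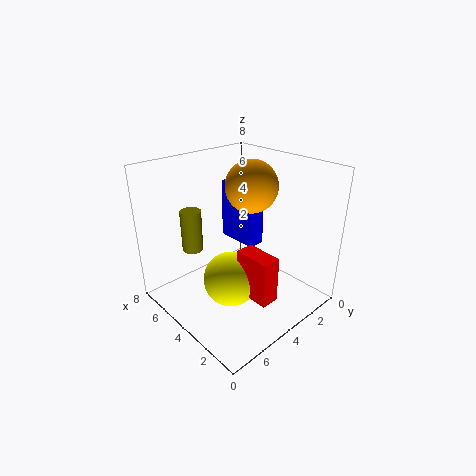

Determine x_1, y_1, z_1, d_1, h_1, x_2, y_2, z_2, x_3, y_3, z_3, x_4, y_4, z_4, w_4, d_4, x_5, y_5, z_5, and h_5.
x_1 = 4, y_1 = 2, z_1 = 3, d_1 = 1, h_1 = 3.5, x_2 = 4.5, y_2 = 2.5, z_2 = 6.5, x_3 = 3.5, y_3 = 5, z_3 = 2, x_4 = 1, y_4 = 4, z_4 = 1.5, w_4 = 2, d_4 = 1, x_5 = 4, y_5 = 7, z_5 = 4.5, h_5 = 2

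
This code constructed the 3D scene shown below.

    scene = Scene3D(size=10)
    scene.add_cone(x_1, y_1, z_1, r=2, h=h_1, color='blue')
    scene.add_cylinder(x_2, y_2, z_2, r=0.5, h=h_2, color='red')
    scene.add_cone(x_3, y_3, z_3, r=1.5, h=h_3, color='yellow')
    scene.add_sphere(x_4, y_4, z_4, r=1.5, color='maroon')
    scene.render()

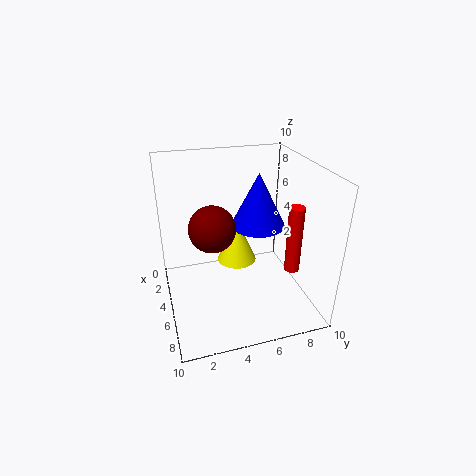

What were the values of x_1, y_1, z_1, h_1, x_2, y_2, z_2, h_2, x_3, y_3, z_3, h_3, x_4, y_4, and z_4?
x_1 = 3.5
y_1 = 7
z_1 = 5
h_1 = 4
x_2 = 7.5
y_2 = 8
z_2 = 3.5
h_2 = 4.5
x_3 = 3
y_3 = 5.5
z_3 = 2
h_3 = 3.5
x_4 = 6
y_4 = 3
z_4 = 6.5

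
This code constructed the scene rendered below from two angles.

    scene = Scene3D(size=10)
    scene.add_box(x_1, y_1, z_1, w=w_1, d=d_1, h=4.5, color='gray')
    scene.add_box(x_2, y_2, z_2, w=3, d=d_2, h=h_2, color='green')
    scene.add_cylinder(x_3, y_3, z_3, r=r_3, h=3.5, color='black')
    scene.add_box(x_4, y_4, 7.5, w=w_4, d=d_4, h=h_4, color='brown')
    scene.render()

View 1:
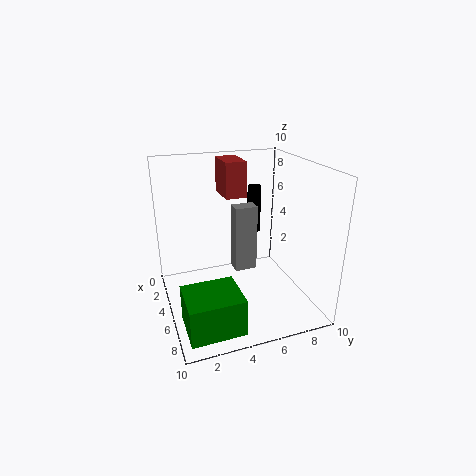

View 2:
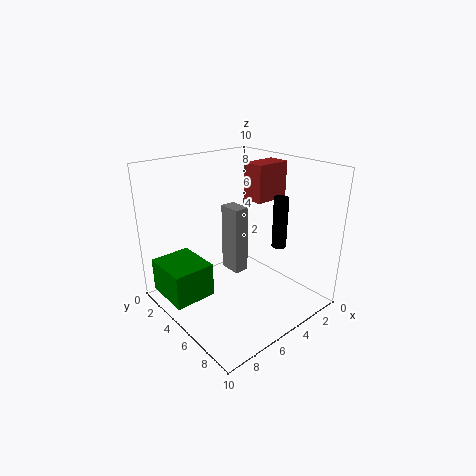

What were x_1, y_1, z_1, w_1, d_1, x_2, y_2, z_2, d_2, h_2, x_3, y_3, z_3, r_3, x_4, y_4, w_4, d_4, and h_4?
x_1 = 5, y_1 = 4.5, z_1 = 3, w_1 = 1, d_1 = 1.5, x_2 = 6.5, y_2 = 0.5, z_2 = 0.5, d_2 = 3.5, h_2 = 2.5, x_3 = 3, y_3 = 7, z_3 = 4.5, r_3 = 0.5, x_4 = 1.5, y_4 = 4.5, w_4 = 2.5, d_4 = 1.5, h_4 = 2.5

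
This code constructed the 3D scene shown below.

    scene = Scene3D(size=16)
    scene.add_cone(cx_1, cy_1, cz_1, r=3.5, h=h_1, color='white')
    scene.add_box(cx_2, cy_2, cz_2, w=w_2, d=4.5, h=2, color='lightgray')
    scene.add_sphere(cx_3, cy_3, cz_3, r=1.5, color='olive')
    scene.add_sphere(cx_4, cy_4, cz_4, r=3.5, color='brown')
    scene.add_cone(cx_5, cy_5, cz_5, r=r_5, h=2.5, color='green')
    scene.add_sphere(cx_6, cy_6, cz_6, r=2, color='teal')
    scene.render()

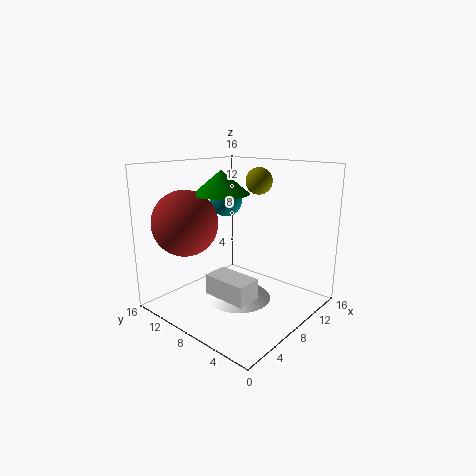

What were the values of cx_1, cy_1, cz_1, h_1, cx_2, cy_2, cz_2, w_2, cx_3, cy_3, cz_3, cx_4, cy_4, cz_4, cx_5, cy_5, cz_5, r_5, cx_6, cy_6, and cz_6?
cx_1 = 7
cy_1 = 7
cz_1 = 1.5
h_1 = 3
cx_2 = 2
cy_2 = 2.5
cz_2 = 4
w_2 = 2.5
cx_3 = 11
cy_3 = 7.5
cz_3 = 14
cx_4 = 3.5
cy_4 = 11.5
cz_4 = 10
cx_5 = 6.5
cy_5 = 9
cz_5 = 13
r_5 = 3
cx_6 = 11.5
cy_6 = 13
cz_6 = 11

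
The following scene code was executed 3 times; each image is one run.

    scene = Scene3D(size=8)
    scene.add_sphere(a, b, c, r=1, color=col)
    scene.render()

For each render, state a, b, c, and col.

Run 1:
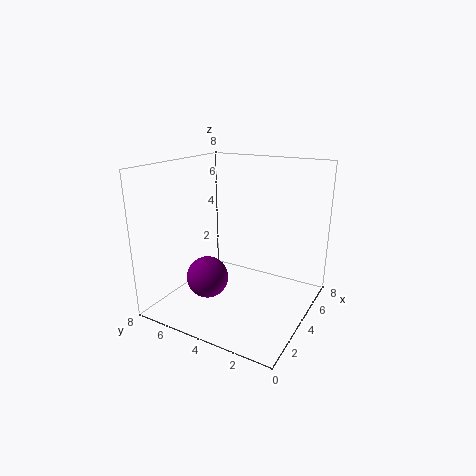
a = 1; b = 4; c = 3; col = 'purple'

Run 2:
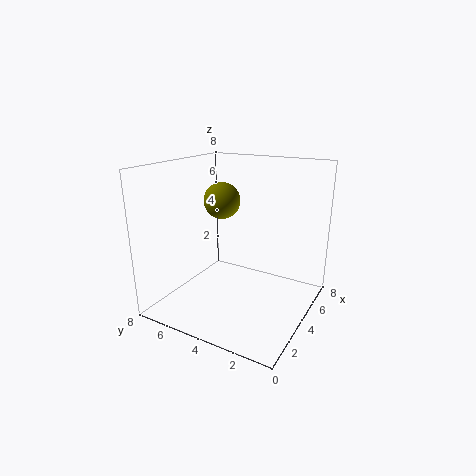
a = 4; b = 5; c = 6; col = 'olive'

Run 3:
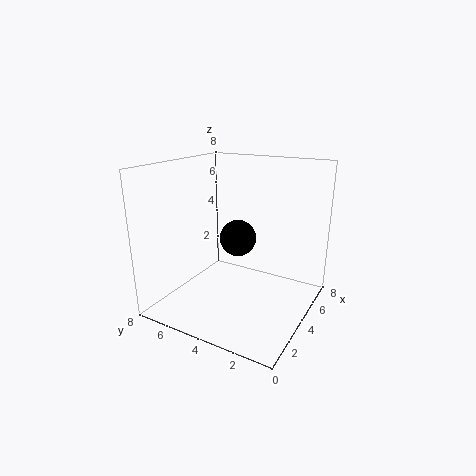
a = 4; b = 4; c = 4; col = 'black'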